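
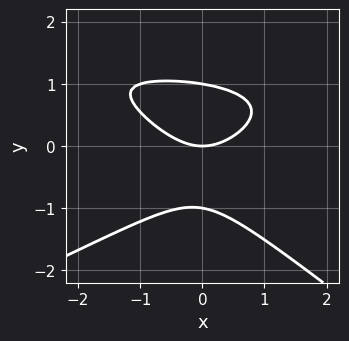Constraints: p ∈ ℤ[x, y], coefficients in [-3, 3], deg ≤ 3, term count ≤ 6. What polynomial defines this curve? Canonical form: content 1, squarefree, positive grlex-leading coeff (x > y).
1. Degree: the shape is more complex than any degree-2 curve, so deg p = 3.
2. Reading off the gridlines: among the integer gridlines, it crosses the y-axis at y ∈ {-1, 0, 1}; one x-axis crossing is at x = 0.
3. These observations pin down the coefficients.

x^2*y - x*y^2 - 3*y^3 - 2*x^2 + 3*y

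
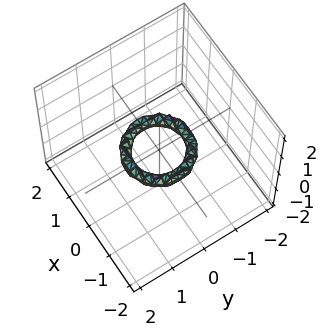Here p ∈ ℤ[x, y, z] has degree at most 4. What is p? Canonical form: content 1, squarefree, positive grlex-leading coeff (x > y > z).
2*x^4 + 4*x^2*y^2 + 2*y^4 - 3*x^2 - 3*y^2 + 2*z^2 + 1

First, deg p = 4. No degree-3 surface has this shape.
Next, symmetry: every cross-section ⟂ z is a circle, so x, y appear only via x² + y².
Next, from the visible intercepts: among the integer gridlines, it crosses the y-axis at y ∈ {-1, 1}; the surface avoids every integer z-axis point in the box; a circular section at z = 0 has radius between 0 and 1; among the integer gridlines, it crosses the x-axis at x ∈ {-1, 1}.
Finally, these observations pin down the coefficients.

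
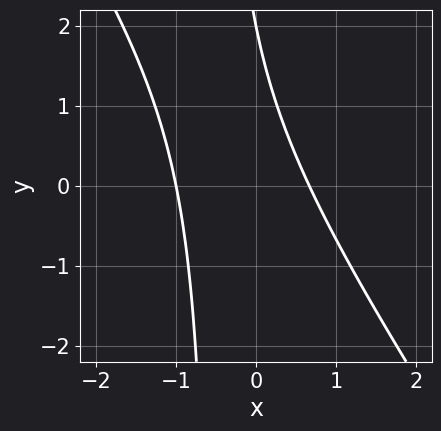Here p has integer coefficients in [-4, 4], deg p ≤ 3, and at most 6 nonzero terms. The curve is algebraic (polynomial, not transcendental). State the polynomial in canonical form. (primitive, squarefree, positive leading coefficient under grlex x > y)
1. Degree: no degree-1 curve has this shape, so deg p = 2.
2. From the visible intercepts: it crosses the x-axis at the gridline x = -1; it meets the y-axis at y = 2 (among the integer gridlines).
3. Matching integer coefficients to the picture gives p.

3*x^2 + 2*x*y + x + y - 2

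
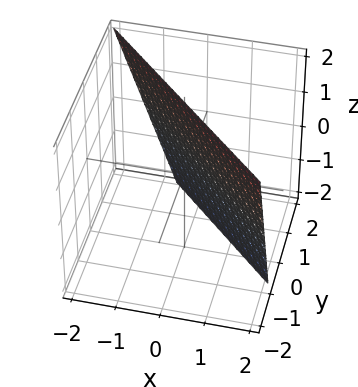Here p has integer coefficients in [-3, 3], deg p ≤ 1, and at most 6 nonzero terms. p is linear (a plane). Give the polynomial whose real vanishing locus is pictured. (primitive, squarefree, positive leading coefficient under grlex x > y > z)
deg p = 1.
From the axis intercepts and sections: one z-axis crossing is at z = 2.
These observations pin down the coefficients.

3*x + 3*y + z - 2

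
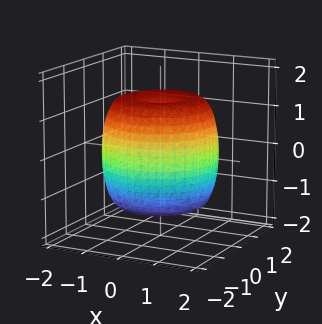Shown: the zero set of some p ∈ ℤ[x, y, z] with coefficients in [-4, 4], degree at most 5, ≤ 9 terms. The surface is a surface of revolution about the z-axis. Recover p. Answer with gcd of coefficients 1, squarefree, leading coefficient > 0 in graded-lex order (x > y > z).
First, the degree is 4 — the shape is more complex than any degree-3 surface.
Then, by symmetry, the surface is invariant under rotation about z: p = q(x² + y², z).
Next, from the axis intercepts and sections: a circular section at z = 0 has radius between 1 and 2.
Finally, fitting integer coefficients to these (and the overall shape) gives p.

2*x^4 + 4*x^2*y^2 + 2*y^4 - 3*x^2 - 3*y^2 + 2*z^2 - 3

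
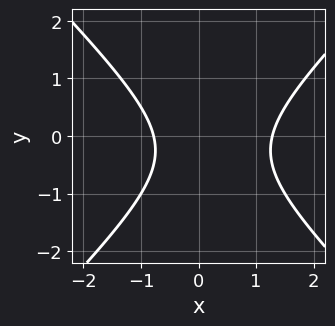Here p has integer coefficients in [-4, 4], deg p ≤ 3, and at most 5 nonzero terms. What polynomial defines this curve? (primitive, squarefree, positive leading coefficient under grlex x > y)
(a) The degree is 2 — the shape is more complex than any degree-1 curve.
(b) From the axis intercepts and sections: the curve avoids every integer y-axis point in the box.
(c) Fitting integer coefficients to these (and the overall shape) gives p.

2*x^2 - 2*y^2 - x - y - 2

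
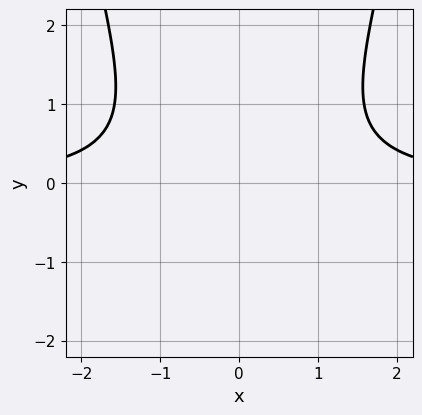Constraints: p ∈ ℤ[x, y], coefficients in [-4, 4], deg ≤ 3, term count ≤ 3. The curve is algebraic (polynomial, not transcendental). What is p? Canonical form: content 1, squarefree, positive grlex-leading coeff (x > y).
2*x^2*y - 2*y^2 - 3

(a) The degree is 3 — a generic line meets the curve in up to 3 points.
(b) Symmetries: mirror symmetry x ↦ −x ⇒ only even powers of x.
(c) Reading off the gridlines: no y-intercept at any integer in the box; no x-intercept at any integer in the box.
(d) These observations pin down the coefficients.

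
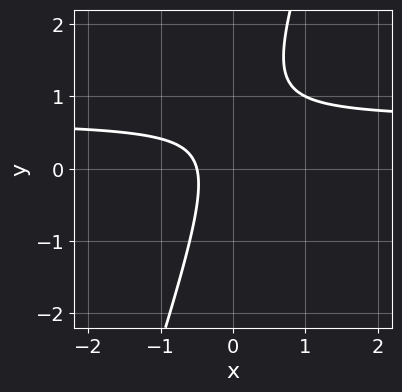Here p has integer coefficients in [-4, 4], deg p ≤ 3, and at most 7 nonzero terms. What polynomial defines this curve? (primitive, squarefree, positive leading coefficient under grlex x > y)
3*x*y - y^2 - 2*x + y - 1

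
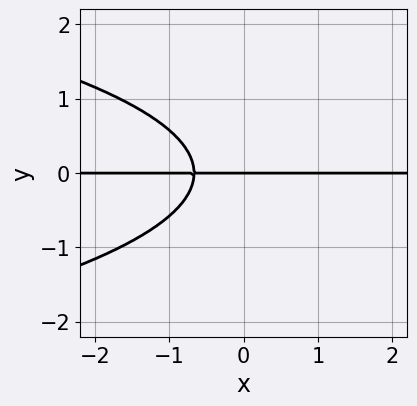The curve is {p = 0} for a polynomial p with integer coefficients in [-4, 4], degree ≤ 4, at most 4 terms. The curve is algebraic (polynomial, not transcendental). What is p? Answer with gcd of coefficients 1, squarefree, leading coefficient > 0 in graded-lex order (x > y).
3*y^3 + 3*x*y + 2*y

1. Degree: the shape is more complex than any degree-2 curve, so deg p = 3.
2. Observable constraints: the visible x-axis segment lies entirely on the curve; one y-axis crossing is at y = 0.
3. Assembling these constraints gives the stated polynomial.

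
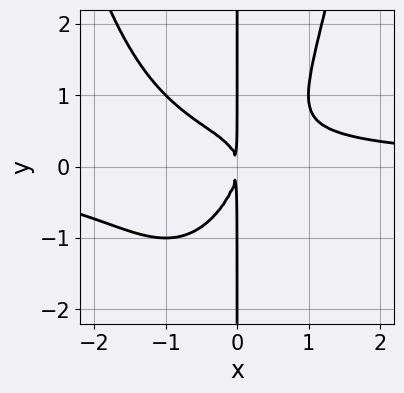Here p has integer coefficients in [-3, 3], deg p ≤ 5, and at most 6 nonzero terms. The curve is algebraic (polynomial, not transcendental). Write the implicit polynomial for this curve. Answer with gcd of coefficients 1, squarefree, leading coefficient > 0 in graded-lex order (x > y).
First, deg p = 4.
Then, from the axis intercepts and sections: every point of the y-axis in the box is on the curve.
Finally, the integer polynomial consistent with all of this is the stated p.

x^3*y + x^2*y - x*y^2 - x^2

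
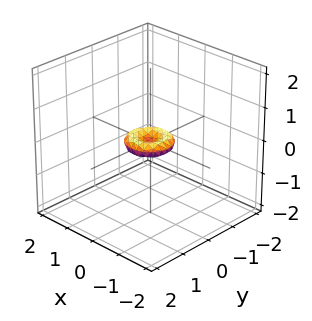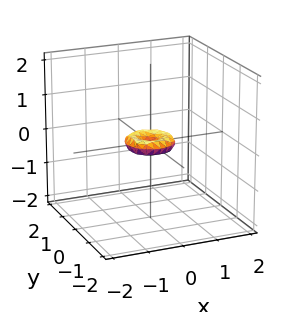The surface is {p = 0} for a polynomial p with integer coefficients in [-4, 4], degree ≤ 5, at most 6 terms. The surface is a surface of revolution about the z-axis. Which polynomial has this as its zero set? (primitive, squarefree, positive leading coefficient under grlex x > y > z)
2*x^4 + 4*x^2*y^2 + 2*y^4 - x^2 - y^2 + 3*z^2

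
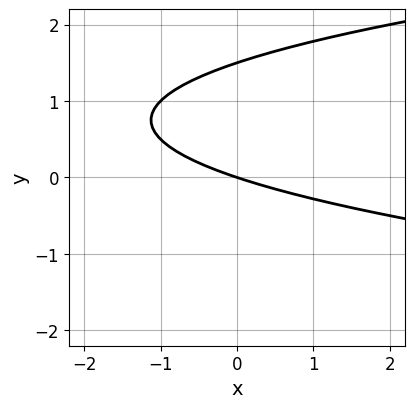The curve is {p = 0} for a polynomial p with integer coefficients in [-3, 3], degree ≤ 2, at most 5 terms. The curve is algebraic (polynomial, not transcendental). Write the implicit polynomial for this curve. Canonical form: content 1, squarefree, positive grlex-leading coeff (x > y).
2*y^2 - x - 3*y

First, the degree is 2 — no degree-1 curve has this shape.
Then, against the integer gridlines: one y-axis crossing is at y = 0; one x-axis crossing is at x = 0.
Finally, solving for integer coefficients yields p as stated.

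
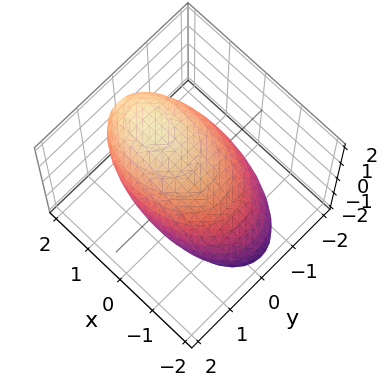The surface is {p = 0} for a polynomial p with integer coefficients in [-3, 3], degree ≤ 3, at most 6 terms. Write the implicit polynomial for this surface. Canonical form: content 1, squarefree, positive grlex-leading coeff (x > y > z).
x^2 - 2*x*z + 2*y^2 + 3*z^2 - 3

1. Degree: a generic line meets the surface in up to 2 points, so deg p = 2.
2. Checking where it meets the axes: the z-axis gridline crossings are at z ∈ {-1, 1}.
3. The integer polynomial consistent with all of this is the stated p.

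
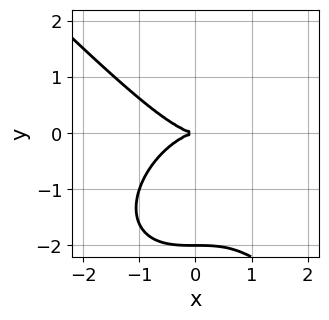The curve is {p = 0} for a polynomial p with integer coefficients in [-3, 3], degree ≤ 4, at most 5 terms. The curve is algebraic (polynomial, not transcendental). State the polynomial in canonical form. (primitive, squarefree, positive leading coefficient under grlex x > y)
x^3 + y^3 + 2*y^2

First, deg p = 3. No degree-2 curve has this shape.
Then, reading off the gridlines: it meets the x-axis at x = 0 (among the integer gridlines); the y-axis gridline crossings are at y ∈ {-2, 0}.
Finally, solving for integer coefficients yields p as stated.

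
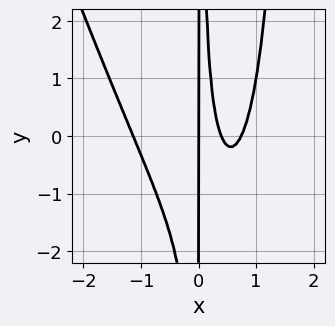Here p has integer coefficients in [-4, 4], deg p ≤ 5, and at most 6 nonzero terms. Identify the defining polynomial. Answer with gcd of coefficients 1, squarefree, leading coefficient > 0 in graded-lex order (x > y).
1. Degree: the shape is more complex than any degree-3 curve, so deg p = 4.
2. Against the integer gridlines: the visible y-axis segment lies entirely on the curve; it crosses the x-axis at the gridline x = 0.
3. Putting this together gives p.

3*x^4 + x^3*y - 2*x^2*y - 3*x^2 + x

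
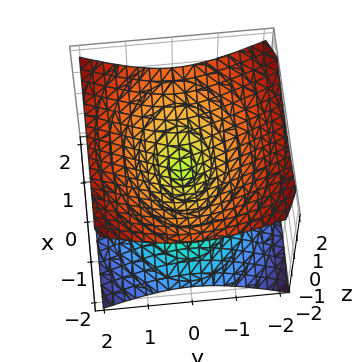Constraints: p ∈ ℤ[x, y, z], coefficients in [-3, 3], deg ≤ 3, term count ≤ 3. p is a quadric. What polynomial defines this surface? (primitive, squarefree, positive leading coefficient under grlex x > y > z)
1. The degree is 2 — a double cone through the origin; a quadric.
2. Symmetries: mirror symmetry y ↦ −y ⇒ only even powers of y; mirror symmetry z ↦ −z ⇒ only even powers of z; it's symmetric under x → −x, forcing even powers of x.
3. Observable constraints: it crosses the y-axis at the gridline y = 0; it meets the x-axis at x = 0 (among the integer gridlines); one z-axis crossing is at z = 0.
4. Putting this together gives p.

x^2 + 2*y^2 - 3*z^2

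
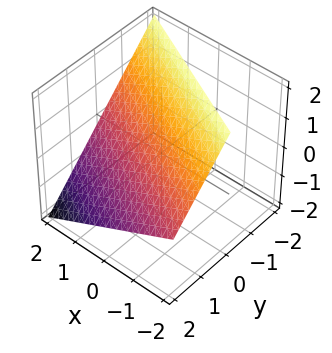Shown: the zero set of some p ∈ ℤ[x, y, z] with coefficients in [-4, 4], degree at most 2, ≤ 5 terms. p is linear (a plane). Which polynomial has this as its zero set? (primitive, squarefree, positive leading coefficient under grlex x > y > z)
1. deg p = 1. Every cross-section is a straight line — this is a plane.
2. Observable constraints: it meets the z-axis at z = 1 (among the integer gridlines); one x-axis crossing is at x = 2; it crosses the y-axis at the gridline y = 1.
3. These observations pin down the coefficients.

x + 2*y + 2*z - 2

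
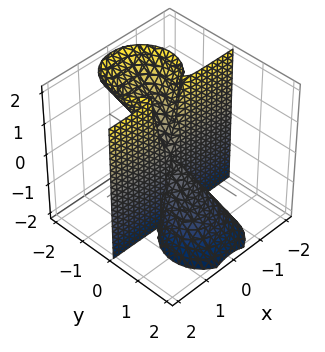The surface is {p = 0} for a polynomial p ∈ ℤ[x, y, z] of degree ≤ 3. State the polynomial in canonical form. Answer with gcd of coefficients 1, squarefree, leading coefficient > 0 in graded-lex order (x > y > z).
(a) The degree is 3 — a generic line meets the surface in up to 3 points.
(b) Observable constraints: the visible z-axis segment lies entirely on the surface; one y-axis crossing is at y = 0; every point of the x-axis in the box is on the surface.
(c) Putting this together gives p.

x^2*y + y^3 + y^2*z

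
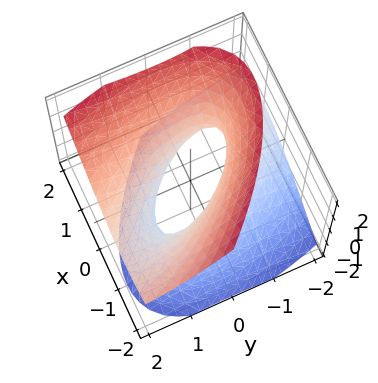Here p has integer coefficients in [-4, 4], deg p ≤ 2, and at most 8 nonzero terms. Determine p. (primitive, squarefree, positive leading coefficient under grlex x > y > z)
2*x^2 + 2*x*y + y^2 - 2*y*z - 2*z^2 - 1

First, degree: the shape is more complex than any degree-1 surface, so deg p = 2.
Then, reading off the gridlines: the surface avoids every integer z-axis point in the box; the y-axis gridline crossings are at y ∈ {-1, 1}.
Finally, together with the visible shape, these determine p as stated.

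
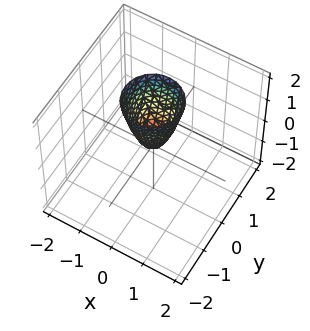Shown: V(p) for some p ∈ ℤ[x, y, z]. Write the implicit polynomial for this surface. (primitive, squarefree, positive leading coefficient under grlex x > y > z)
deg p = 2. A paraboloid; a quadric.
By symmetry, the z-axis is an axis of rotation, so x and y enter only as x² + y².
Reading off the gridlines: it crosses the y-axis at the gridline y = 0; one x-axis crossing is at x = 0.
Fitting integer coefficients to these (and the overall shape) gives p.

3*x^2 + 3*y^2 - z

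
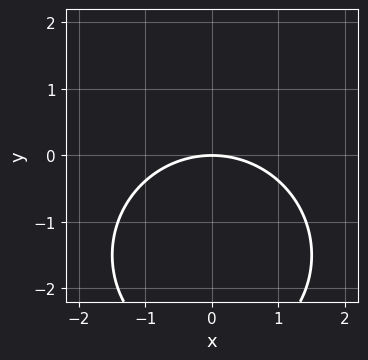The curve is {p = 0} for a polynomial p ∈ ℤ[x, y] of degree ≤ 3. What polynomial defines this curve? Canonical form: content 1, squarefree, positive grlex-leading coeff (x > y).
x^2 + y^2 + 3*y

(a) deg p = 2. The shape is more complex than any degree-1 curve.
(b) Symmetries: mirror symmetry x ↦ −x ⇒ only even powers of x.
(c) Against the integer gridlines: it crosses the y-axis at the gridline y = 0; one x-axis crossing is at x = 0.
(d) The integer polynomial consistent with all of this is the stated p.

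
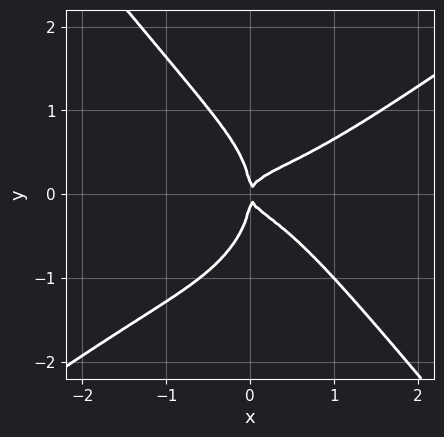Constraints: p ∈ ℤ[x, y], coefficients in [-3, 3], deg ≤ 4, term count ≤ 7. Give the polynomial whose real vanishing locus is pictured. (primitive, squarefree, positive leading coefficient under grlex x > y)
2*x^4 - 2*x^3*y - 2*y^4 - 3*x*y^2 + x^2

1. Degree: no degree-3 curve has this shape, so deg p = 4.
2. Checking where it meets the axes: it crosses the y-axis at the gridline y = 0; one x-axis crossing is at x = 0.
3. Fitting integer coefficients to these (and the overall shape) gives p.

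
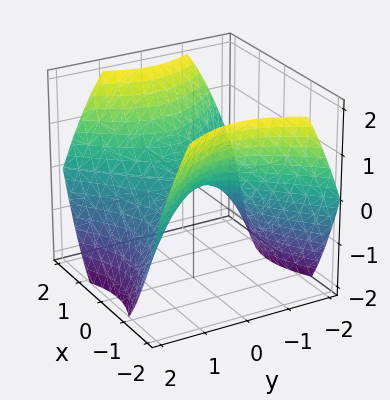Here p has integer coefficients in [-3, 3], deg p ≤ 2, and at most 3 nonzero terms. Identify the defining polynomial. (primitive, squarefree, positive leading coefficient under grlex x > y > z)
2*x^2 - 2*y^2 - 3*z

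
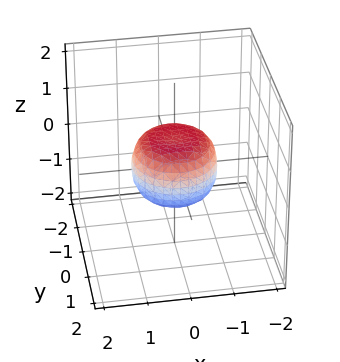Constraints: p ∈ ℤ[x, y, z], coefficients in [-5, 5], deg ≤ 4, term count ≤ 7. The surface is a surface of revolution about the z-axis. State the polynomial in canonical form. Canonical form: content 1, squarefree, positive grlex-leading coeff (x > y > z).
First, the degree is 4 — no degree-3 surface has this shape.
Next, symmetries: rotational symmetry about the z-axis ⇒ p depends on x, y only through x² + y².
Then, observable constraints: the x-axis gridline crossings are at x ∈ {-1, 1}; among the integer gridlines, it crosses the y-axis at y ∈ {-1, 1}.
Finally, fitting integer coefficients to these (and the overall shape) gives p.

2*x^4 + 4*x^2*y^2 + 2*y^4 - x^2 - y^2 + 2*z^2 - 1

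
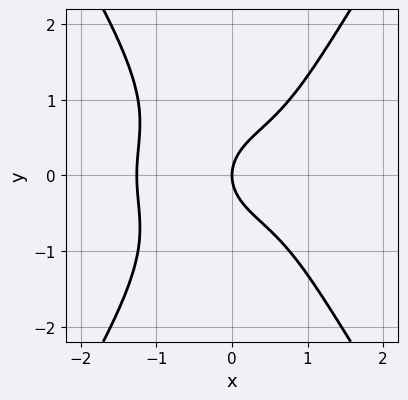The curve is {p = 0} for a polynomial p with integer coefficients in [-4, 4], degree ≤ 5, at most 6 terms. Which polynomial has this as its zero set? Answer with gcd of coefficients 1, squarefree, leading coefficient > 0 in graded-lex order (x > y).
x^4 + 2*x^2*y^2 - y^4 - 2*y^2 + 2*x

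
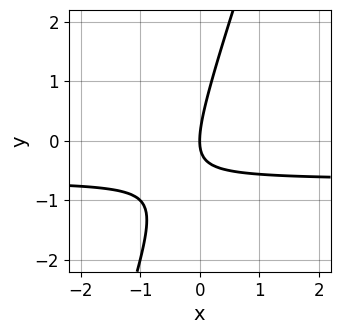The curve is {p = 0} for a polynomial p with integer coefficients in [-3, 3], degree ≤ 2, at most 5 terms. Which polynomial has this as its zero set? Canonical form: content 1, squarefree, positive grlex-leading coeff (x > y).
3*x*y - y^2 + 2*x

1. Degree: the shape is more complex than any degree-1 curve, so deg p = 2.
2. Observable constraints: one y-axis crossing is at y = 0; it meets the x-axis at x = 0 (among the integer gridlines).
3. Together with the visible shape, these determine p as stated.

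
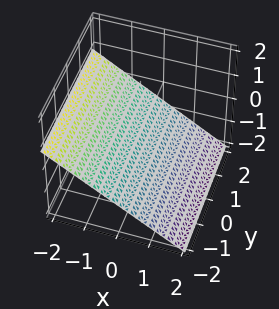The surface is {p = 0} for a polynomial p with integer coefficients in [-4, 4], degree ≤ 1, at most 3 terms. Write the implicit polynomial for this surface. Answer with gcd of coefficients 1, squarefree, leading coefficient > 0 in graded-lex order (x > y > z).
2*x + 3*z + 2

Degree: the surface is flat (a plane), so deg p = 1.
From the visible intercepts: it crosses the x-axis at the gridline x = -1; the surface avoids every integer y-axis point in the box.
Putting this together gives p.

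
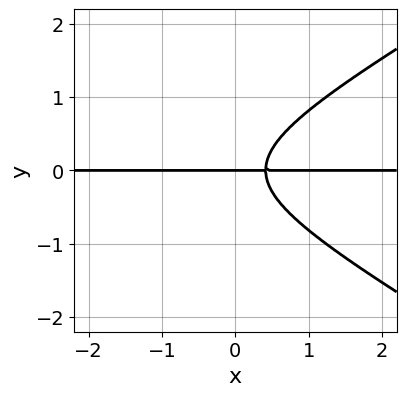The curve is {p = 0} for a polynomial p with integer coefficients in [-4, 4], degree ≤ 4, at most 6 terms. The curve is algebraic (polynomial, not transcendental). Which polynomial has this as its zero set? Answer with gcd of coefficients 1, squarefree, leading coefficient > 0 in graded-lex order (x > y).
x^2*y - 3*y^3 + 2*x*y - y

First, degree: no degree-2 curve has this shape, so deg p = 3.
Then, from the visible intercepts: one y-axis crossing is at y = 0; every point of the x-axis in the box is on the curve.
Finally, fitting integer coefficients to these (and the overall shape) gives p.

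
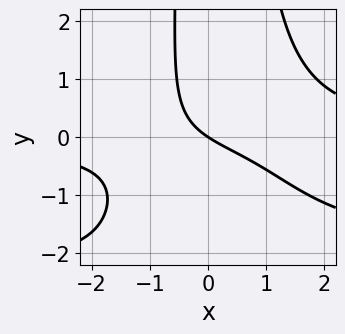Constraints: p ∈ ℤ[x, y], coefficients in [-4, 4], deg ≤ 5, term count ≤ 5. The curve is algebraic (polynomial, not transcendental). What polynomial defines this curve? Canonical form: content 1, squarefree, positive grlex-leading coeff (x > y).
First, degree: a generic line meets the curve in up to 4 points, so deg p = 4.
Next, observable constraints: one x-axis crossing is at x = 0; one y-axis crossing is at y = 0.
Finally, matching integer coefficients to the picture gives p.

x^2*y^2 + 2*x^2*y - 2*x*y - 2*x - 3*y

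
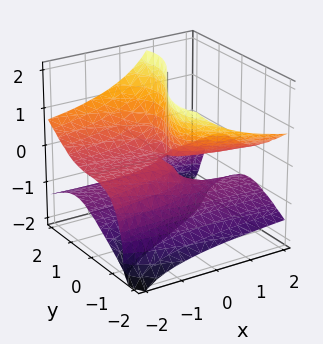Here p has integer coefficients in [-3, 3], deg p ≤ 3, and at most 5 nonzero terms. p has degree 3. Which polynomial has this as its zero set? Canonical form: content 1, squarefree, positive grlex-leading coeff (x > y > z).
2*x*z^2 + y^3 - 2*y*z^2 + 2*x*z

Degree: the shape is more complex than any degree-2 surface, so deg p = 3.
Against the integer gridlines: every point of the x-axis in the box is on the surface; every point of the z-axis in the box is on the surface; one y-axis crossing is at y = 0.
The integer polynomial consistent with all of this is the stated p.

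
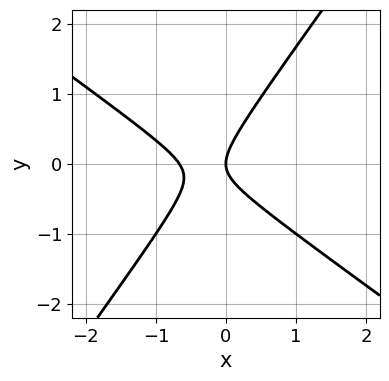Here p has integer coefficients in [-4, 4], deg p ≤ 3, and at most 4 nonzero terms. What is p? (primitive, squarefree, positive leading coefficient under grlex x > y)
3*x^2 + 2*x*y - 3*y^2 + 2*x

(a) Degree: the shape is more complex than any degree-1 curve, so deg p = 2.
(b) Against the integer gridlines: it crosses the x-axis at the gridline x = 0; one y-axis crossing is at y = 0.
(c) Together with the visible shape, these determine p as stated.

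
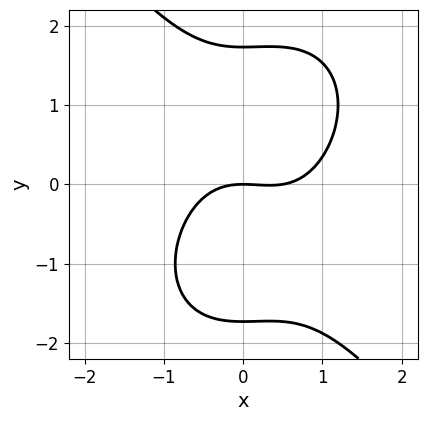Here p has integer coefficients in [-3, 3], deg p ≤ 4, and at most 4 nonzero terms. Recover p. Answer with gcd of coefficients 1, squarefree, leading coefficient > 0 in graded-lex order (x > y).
2*x^3 + y^3 - x^2 - 3*y

1. Degree: no degree-2 curve has this shape, so deg p = 3.
2. Checking where it meets the axes: it meets the x-axis at x = 0 (among the integer gridlines); one y-axis crossing is at y = 0.
3. Solving for integer coefficients yields p as stated.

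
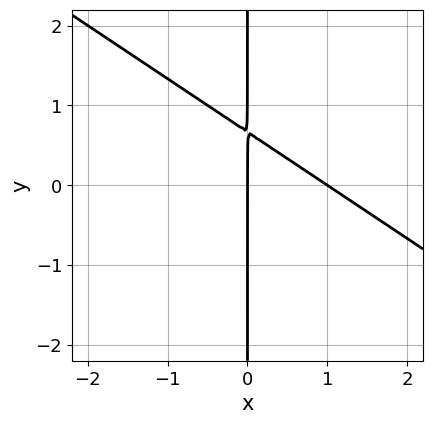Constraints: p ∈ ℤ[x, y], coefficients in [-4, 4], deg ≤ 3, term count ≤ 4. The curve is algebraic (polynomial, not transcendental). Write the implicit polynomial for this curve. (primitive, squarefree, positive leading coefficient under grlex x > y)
2*x^2 + 3*x*y - 2*x

(a) Degree: no degree-1 curve has this shape, so deg p = 2.
(b) From the visible intercepts: the x-axis gridline crossings are at x ∈ {0, 1}; the visible y-axis segment lies entirely on the curve.
(c) Matching integer coefficients to the picture gives p.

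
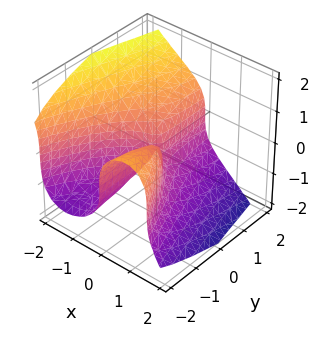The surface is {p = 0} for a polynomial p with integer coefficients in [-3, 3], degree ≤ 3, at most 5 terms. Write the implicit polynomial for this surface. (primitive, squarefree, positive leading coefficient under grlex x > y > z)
2*x^3 + 2*z^3 + x^2 + 3*x*y

1. Degree: the shape is more complex than any degree-2 surface, so deg p = 3.
2. Reading off the gridlines: the visible y-axis segment lies entirely on the surface; one x-axis crossing is at x = 0; one z-axis crossing is at z = 0.
3. Solving for integer coefficients yields p as stated.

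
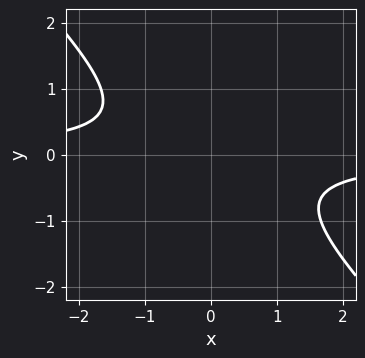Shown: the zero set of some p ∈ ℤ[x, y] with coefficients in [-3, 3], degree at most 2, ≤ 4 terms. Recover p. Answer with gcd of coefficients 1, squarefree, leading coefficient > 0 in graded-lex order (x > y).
First, the degree is 2 — no degree-1 curve has this shape.
Then, against the integer gridlines: the curve avoids every integer y-axis point in the box; it misses every integer gridline on the x-axis.
Finally, putting this together gives p.

3*x*y + 3*y^2 + 2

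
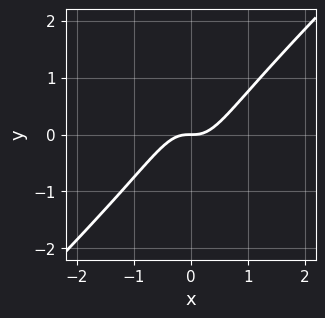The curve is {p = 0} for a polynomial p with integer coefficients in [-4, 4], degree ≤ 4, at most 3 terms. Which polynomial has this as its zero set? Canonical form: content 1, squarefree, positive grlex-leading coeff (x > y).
3*x^3 - 3*x^2*y - y

1. The degree is 3 — the shape is more complex than any degree-2 curve.
2. From the visible intercepts: it meets the x-axis at x = 0 (among the integer gridlines); it crosses the y-axis at the gridline y = 0.
3. Solving for integer coefficients yields p as stated.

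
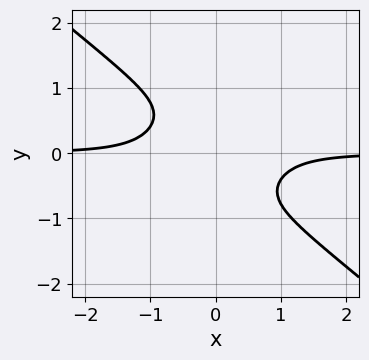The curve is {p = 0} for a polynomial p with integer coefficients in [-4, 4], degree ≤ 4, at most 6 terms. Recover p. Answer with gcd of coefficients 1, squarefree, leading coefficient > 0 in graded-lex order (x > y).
2*x^3*y + x^2*y^2 + 2*y^4 + x*y + 1

First, degree: no degree-3 curve has this shape, so deg p = 4.
Next, checking where it meets the axes: it misses every integer gridline on the y-axis; it misses every integer gridline on the x-axis.
Finally, assembling these constraints gives the stated polynomial.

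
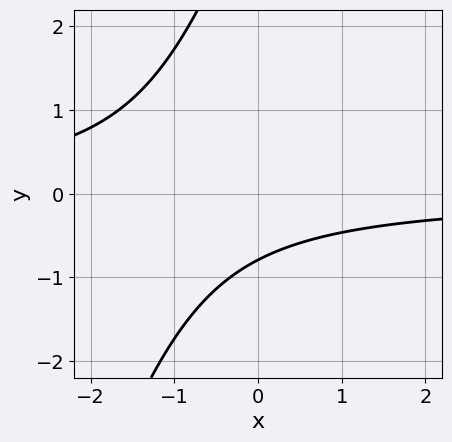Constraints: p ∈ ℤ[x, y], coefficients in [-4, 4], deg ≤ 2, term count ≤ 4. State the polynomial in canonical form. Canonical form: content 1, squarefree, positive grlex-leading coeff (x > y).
(a) Degree: no degree-1 curve has this shape, so deg p = 2.
(b) Observable constraints: it misses every integer gridline on the x-axis.
(c) Putting this together gives p.

3*x*y - y^2 + 3*y + 3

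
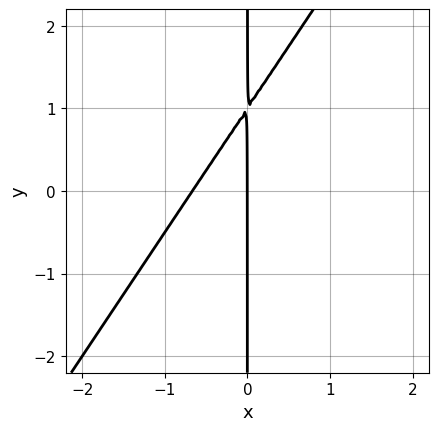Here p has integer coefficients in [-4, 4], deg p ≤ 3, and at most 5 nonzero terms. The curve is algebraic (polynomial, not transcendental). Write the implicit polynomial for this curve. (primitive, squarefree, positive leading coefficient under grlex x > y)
First, the degree is 2 — the shape is more complex than any degree-1 curve.
Then, reading off the gridlines: the visible y-axis segment lies entirely on the curve; one x-axis crossing is at x = 0.
Finally, solving for integer coefficients yields p as stated.

3*x^2 - 2*x*y + 2*x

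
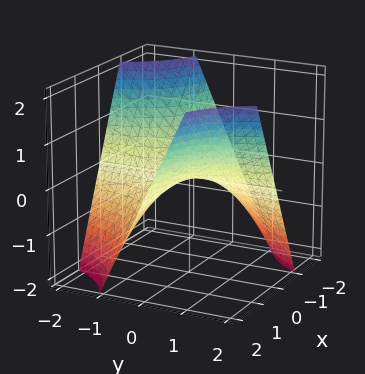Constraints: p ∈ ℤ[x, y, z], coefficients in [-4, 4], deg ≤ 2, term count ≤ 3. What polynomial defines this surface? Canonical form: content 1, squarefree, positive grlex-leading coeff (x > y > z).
x*y - z

First, deg p = 2. A saddle surface; a quadric.
Next, against the integer gridlines: one z-axis crossing is at z = 0; every point of the x-axis in the box is on the surface; every point of the y-axis in the box is on the surface.
Finally, putting this together gives p.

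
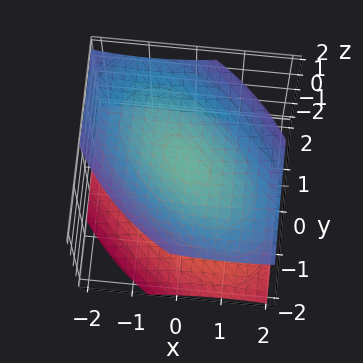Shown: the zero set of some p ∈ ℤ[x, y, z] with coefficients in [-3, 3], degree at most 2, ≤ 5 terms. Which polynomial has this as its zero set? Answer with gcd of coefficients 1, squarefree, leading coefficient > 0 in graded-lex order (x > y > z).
x^2 + x*y + y^2 - 2*z^2 + 3

There are 2 components.
Degree: no degree-1 surface has this shape, so deg p = 2.
From the visible intercepts: the surface avoids every integer y-axis point in the box; the surface avoids every integer x-axis point in the box.
Solving for integer coefficients yields p as stated.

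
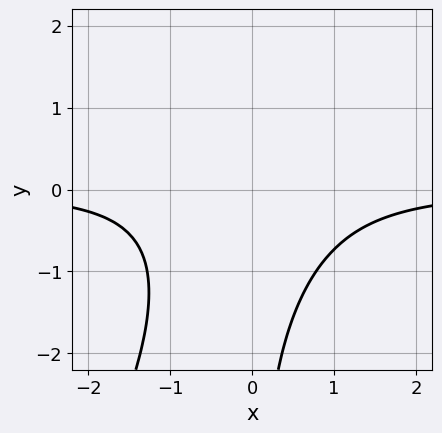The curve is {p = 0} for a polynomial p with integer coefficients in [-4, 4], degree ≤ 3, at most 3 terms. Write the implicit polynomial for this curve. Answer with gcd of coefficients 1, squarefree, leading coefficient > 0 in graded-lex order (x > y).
2*x^2*y - x*y^2 + 2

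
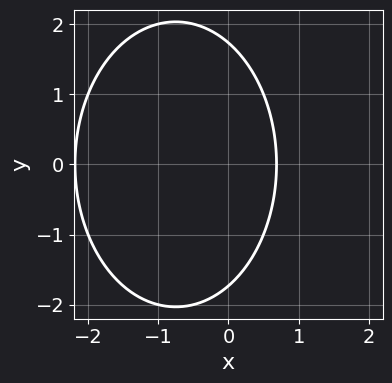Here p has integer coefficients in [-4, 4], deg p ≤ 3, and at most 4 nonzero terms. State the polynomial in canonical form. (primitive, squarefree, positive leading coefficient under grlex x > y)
2*x^2 + y^2 + 3*x - 3

1. Degree: a generic line meets the curve in up to 2 points, so deg p = 2.
2. Symmetries: the y ↦ −y reflection is a symmetry, so y appears only in even powers.
3. Fitting integer coefficients to these (and the overall shape) gives p.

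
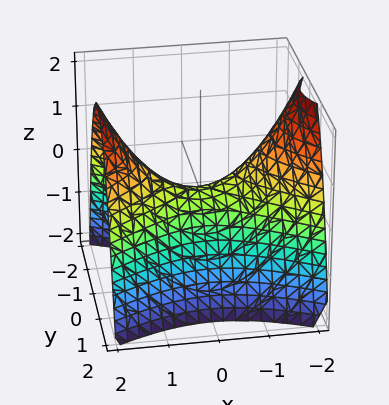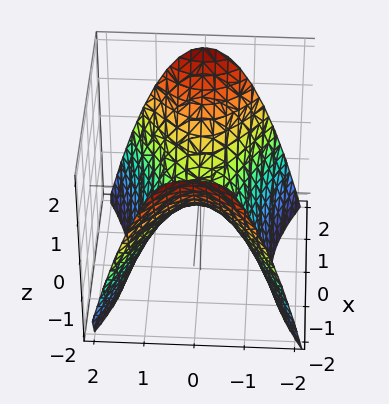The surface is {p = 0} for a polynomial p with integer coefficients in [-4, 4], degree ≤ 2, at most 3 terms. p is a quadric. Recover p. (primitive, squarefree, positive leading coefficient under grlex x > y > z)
(a) deg p = 2.
(b) Symmetries: the x ↦ −x reflection is a symmetry, so x appears only in even powers; it's symmetric under y → −y, forcing even powers of y.
(c) Observable constraints: it crosses the x-axis at the gridline x = 0; one z-axis crossing is at z = 0.
(d) These observations pin down the coefficients.

x^2 - 2*y^2 - 2*z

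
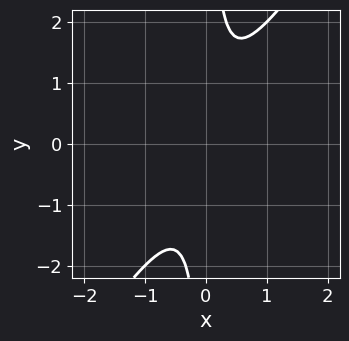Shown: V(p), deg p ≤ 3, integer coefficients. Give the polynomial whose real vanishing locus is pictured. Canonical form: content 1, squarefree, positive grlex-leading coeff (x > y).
3*x^2 - 2*x*y + 1

First, deg p = 2. A generic line meets the curve in up to 2 points.
Next, reading off the gridlines: no x-intercept at any integer in the box; no y-intercept at any integer in the box.
Finally, these observations pin down the coefficients.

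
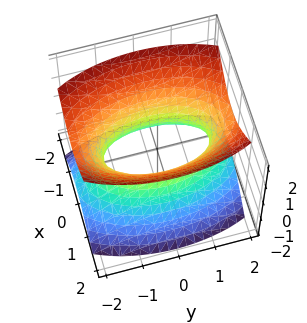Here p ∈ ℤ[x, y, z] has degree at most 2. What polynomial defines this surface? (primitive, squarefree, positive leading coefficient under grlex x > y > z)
1. The degree is 2 — one connected sheet with a waist; a quadric.
2. Symmetries: the y ↦ −y reflection is a symmetry, so y appears only in even powers; it's symmetric under z → −z, forcing even powers of z; mirror symmetry x ↦ −x ⇒ only even powers of x.
3. Checking where it meets the axes: the surface avoids every integer z-axis point in the box.
4. Solving for integer coefficients yields p as stated.

3*x^2 + y^2 - 2*z^2 - 2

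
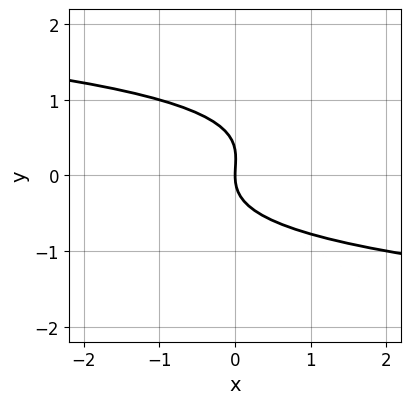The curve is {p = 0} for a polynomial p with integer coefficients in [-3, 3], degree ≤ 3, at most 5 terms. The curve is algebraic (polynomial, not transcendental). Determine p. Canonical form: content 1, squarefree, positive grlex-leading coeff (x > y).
First, deg p = 3. A generic line meets the curve in up to 3 points.
Next, against the integer gridlines: one x-axis crossing is at x = 0; it meets the y-axis at y = 0 (among the integer gridlines).
Finally, together with the visible shape, these determine p as stated.

3*y^3 - y^2 + 2*x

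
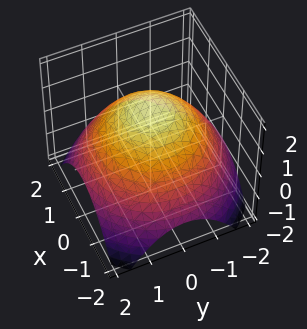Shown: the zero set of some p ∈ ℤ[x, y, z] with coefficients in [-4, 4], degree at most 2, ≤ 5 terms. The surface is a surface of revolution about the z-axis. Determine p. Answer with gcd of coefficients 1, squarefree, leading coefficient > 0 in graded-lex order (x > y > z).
1. Degree: no degree-1 surface has this shape, so deg p = 2.
2. By symmetry, the z-axis is an axis of rotation, so x and y enter only as x² + y².
3. Checking where it meets the axes: a circular section at z = 0 has radius between 1 and 2.
4. These observations pin down the coefficients.

x^2 + y^2 + 2*z - 3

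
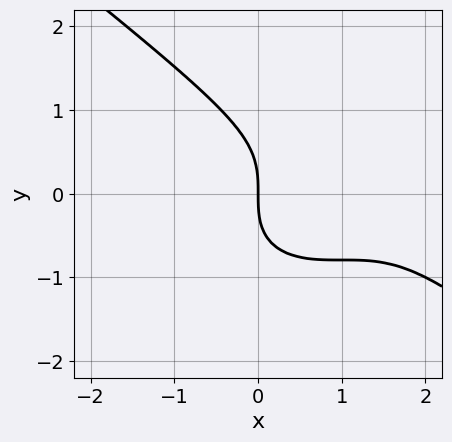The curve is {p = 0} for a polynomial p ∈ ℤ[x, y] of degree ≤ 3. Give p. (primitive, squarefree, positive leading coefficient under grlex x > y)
x^3 + 2*y^3 - 3*x^2 + 3*x

1. deg p = 3. The shape is more complex than any degree-2 curve.
2. Against the integer gridlines: it crosses the y-axis at the gridline y = 0; it crosses the x-axis at the gridline x = 0.
3. Fitting integer coefficients to these (and the overall shape) gives p.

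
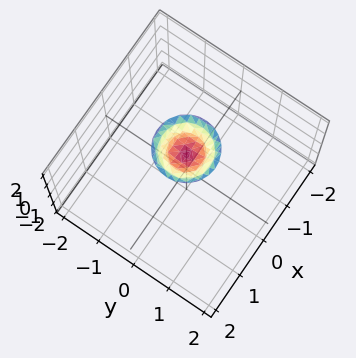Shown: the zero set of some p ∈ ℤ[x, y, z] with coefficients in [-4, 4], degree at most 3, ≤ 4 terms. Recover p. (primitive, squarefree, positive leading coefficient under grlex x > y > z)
2*x^2 + 2*y^2 - 2*z + 3

First, degree: the shape is more complex than any degree-1 surface, so deg p = 2.
Next, symmetry: every cross-section ⟂ z is a circle, so x, y appear only via x² + y².
Then, against the integer gridlines: the surface avoids every integer y-axis point in the box; a circular section at z = 2 has radius between 0 and 1; the surface avoids every integer x-axis point in the box.
Finally, putting this together gives p.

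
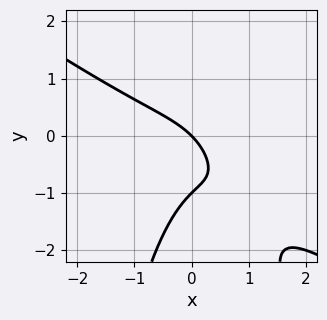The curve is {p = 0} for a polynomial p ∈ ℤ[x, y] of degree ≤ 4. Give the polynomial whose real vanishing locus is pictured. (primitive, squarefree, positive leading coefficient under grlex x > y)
First, deg p = 3. A generic line meets the curve in up to 3 points.
Then, checking where it meets the axes: it meets the x-axis at x = 0 (among the integer gridlines); among the integer gridlines, it crosses the y-axis at y ∈ {-1, 0}.
Finally, fitting integer coefficients to these (and the overall shape) gives p.

2*x^3 + 3*x^2*y + 2*y^2 + 2*x + 2*y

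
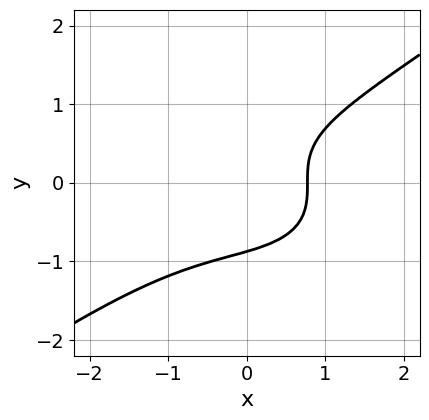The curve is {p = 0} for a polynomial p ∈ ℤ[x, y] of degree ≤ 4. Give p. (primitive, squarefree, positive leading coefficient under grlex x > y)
First, deg p = 3. No degree-2 curve has this shape.
Finally, solving for integer coefficients yields p as stated.

x^3 - 3*y^3 + 2*x - 2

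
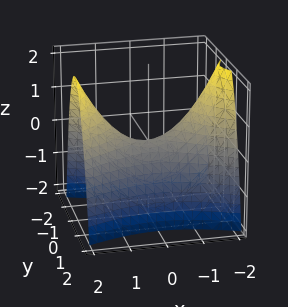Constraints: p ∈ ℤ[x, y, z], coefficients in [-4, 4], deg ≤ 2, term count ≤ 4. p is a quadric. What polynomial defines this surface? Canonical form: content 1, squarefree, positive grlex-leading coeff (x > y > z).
x^2 - 3*y^2 - 2*z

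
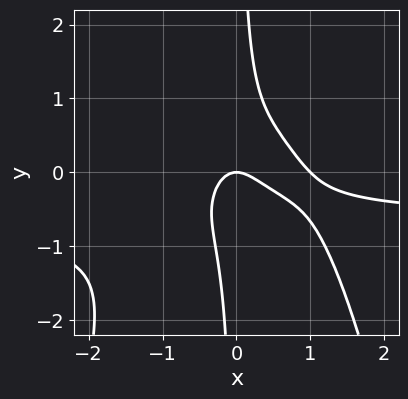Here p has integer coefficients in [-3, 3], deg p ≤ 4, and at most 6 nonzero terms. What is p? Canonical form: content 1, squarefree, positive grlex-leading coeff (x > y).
First, degree: no degree-3 curve has this shape, so deg p = 4.
Next, against the integer gridlines: the x-axis gridline crossings are at x ∈ {0, 1}; it meets the y-axis at y = 0 (among the integer gridlines).
Finally, assembling these constraints gives the stated polynomial.

3*x^3*y + 2*x^3 + 3*x*y^2 - 2*x^2 - y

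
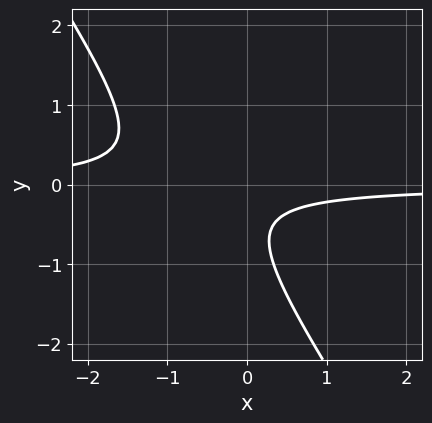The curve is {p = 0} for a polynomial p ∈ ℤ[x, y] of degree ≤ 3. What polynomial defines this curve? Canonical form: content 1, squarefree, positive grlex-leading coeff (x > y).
Degree: the shape is more complex than any degree-1 curve, so deg p = 2.
Against the integer gridlines: the curve avoids every integer x-axis point in the box; it misses every integer gridline on the y-axis.
Solving for integer coefficients yields p as stated.

3*x*y + 2*y^2 + 2*y + 1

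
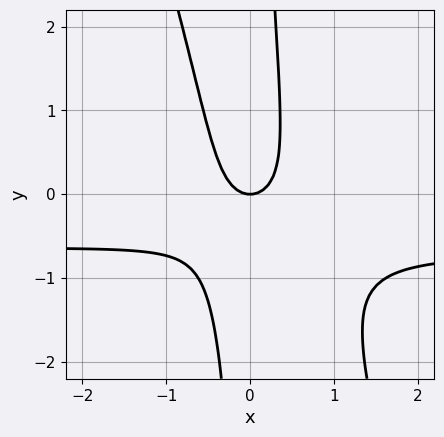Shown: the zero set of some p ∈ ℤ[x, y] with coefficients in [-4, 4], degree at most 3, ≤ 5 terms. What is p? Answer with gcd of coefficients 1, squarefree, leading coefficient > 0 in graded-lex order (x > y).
1. Degree: a generic line meets the curve in up to 3 points, so deg p = 3.
2. Checking where it meets the axes: one x-axis crossing is at x = 0; it meets the y-axis at y = 0 (among the integer gridlines).
3. Assembling these constraints gives the stated polynomial.

3*x^2*y + x*y^2 + 2*x^2 - y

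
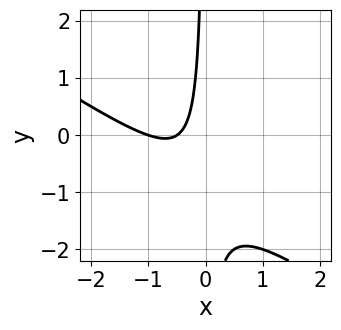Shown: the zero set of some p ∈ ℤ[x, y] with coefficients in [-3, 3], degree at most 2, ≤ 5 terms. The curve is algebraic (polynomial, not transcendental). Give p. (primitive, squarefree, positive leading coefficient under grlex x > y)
First, degree: a generic line meets the curve in up to 2 points, so deg p = 2.
Next, from the axis intercepts and sections: the curve avoids every integer y-axis point in the box; it crosses the x-axis at the gridline x = -1.
Finally, the integer polynomial consistent with all of this is the stated p.

2*x^2 + 3*x*y + 3*x + 1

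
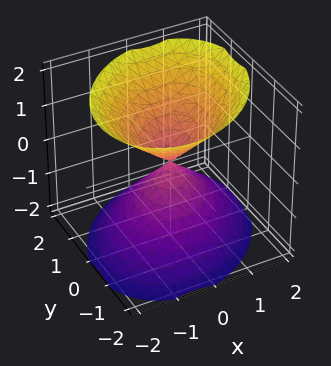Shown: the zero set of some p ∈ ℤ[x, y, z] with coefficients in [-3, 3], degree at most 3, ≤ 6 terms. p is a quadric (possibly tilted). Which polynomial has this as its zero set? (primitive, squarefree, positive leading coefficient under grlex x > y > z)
2*x^2 - x*y + 2*y^2 - 2*z^2

First, the picture has 2 separate pieces.
Then, the degree is 2 — a generic line meets the surface in up to 2 points.
Next, reading off the gridlines: it crosses the x-axis at the gridline x = 0; it crosses the y-axis at the gridline y = 0; it meets the z-axis at z = 0 (among the integer gridlines).
Finally, the integer polynomial consistent with all of this is the stated p.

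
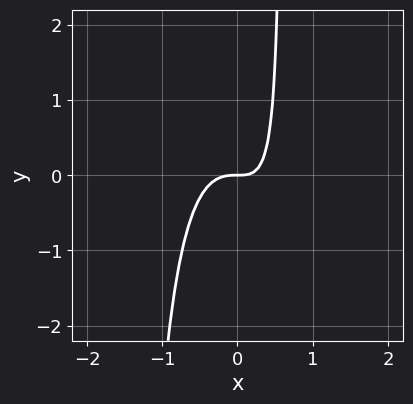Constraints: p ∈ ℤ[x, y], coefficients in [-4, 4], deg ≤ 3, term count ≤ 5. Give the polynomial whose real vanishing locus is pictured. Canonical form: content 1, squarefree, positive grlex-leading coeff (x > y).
3*x^3 + x^2*y + x*y - y

(a) The degree is 3 — no degree-2 curve has this shape.
(b) Reading off the gridlines: it meets the y-axis at y = 0 (among the integer gridlines); it crosses the x-axis at the gridline x = 0.
(c) Putting this together gives p.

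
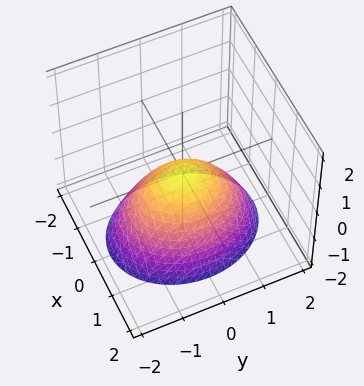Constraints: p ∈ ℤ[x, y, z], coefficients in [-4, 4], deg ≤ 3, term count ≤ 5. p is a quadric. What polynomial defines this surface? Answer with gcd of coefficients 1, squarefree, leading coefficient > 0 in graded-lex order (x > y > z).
First, the degree is 2 — a paraboloid; a quadric.
Next, symmetries: mirror symmetry x ↦ −x ⇒ only even powers of x; it's symmetric under y → −y, forcing even powers of y.
Then, checking where it meets the axes: it crosses the x-axis at the gridline x = 0; it meets the y-axis at y = 0 (among the integer gridlines); it crosses the z-axis at the gridline z = 0.
Finally, putting this together gives p.

3*x^2 + 2*y^2 + 3*z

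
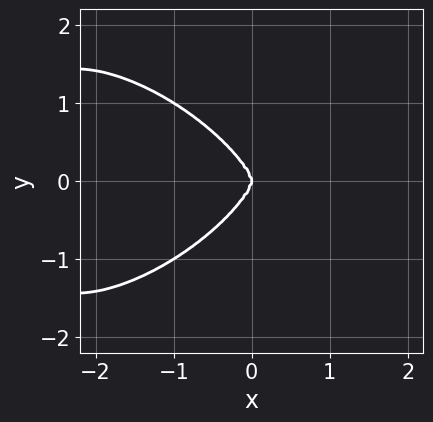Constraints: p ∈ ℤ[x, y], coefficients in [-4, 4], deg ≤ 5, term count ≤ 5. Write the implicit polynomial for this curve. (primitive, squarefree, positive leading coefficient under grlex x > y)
First, the degree is 4 — the shape is more complex than any degree-3 curve.
Next, symmetries: the y ↦ −y reflection is a symmetry, so y appears only in even powers.
Next, from the axis intercepts and sections: it meets the y-axis at y = 0 (among the integer gridlines); it meets the x-axis at x = 0 (among the integer gridlines).
Finally, the integer polynomial consistent with all of this is the stated p.

x^4 + 2*y^4 + 3*x^3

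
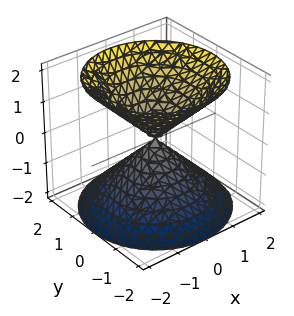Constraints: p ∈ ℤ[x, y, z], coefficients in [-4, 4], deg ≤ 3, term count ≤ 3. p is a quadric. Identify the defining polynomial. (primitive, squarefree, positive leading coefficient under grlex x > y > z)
x^2 + y^2 - z^2

The picture has 2 separate pieces. Treating them together as one polynomial.
Degree: two nappes meeting at a single point; a quadric, so deg p = 2.
Symmetry: the surface is invariant under rotation about z: p = q(x² + y², z); mirror symmetry z ↦ −z ⇒ only even powers of z.
From the axis intercepts and sections: it meets the z-axis at z = 0 (among the integer gridlines); a circular section at z = 1 has radius exactly 1; it meets the y-axis at y = 0 (among the integer gridlines); it crosses the x-axis at the gridline x = 0.
These observations pin down the coefficients.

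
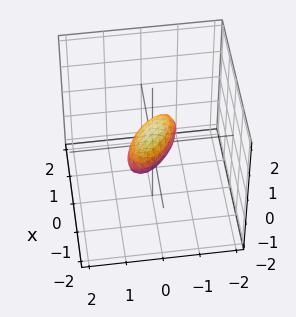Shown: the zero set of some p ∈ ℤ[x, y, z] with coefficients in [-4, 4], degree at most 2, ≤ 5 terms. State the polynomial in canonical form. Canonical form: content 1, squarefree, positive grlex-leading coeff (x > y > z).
2*x^2 + 3*x*y + 3*y^2 + 3*z^2 - 1

First, degree: no degree-1 surface has this shape, so deg p = 2.
Finally, matching integer coefficients to the picture gives p.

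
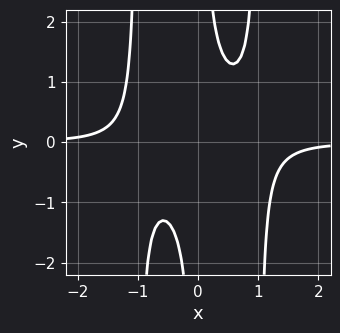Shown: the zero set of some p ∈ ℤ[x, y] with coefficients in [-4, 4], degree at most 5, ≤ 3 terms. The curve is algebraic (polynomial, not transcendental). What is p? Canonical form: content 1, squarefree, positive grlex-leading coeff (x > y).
2*x^3*y - 2*x*y + 1

1. deg p = 4. No degree-3 curve has this shape.
2. Observable constraints: the curve avoids every integer x-axis point in the box; no y-intercept at any integer in the box.
3. Matching integer coefficients to the picture gives p.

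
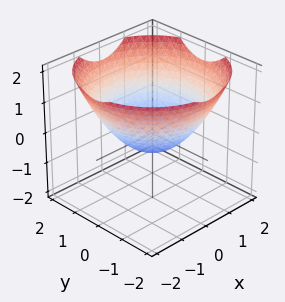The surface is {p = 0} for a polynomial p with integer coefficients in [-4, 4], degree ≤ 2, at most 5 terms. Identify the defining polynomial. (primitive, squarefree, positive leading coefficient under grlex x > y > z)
First, deg p = 2. A generic line meets the surface in up to 2 points.
Then, symmetries: the z-axis is an axis of rotation, so x and y enter only as x² + y².
Then, from the visible intercepts: the y-axis gridline crossings are at y ∈ {-1, 1}; a circular section at z = 1 has radius between 1 and 2.
Finally, matching integer coefficients to the picture gives p. Check: (-1, 0, 0) on the x-axis lies on the surface, and p(-1, 0, 0) = 0. ✓

x^2 + y^2 - 2*z - 1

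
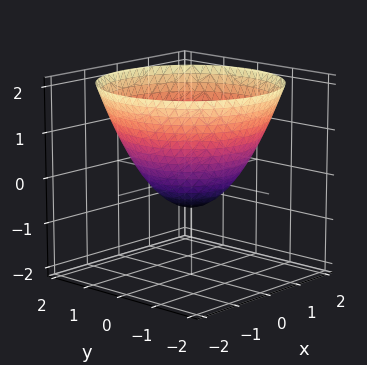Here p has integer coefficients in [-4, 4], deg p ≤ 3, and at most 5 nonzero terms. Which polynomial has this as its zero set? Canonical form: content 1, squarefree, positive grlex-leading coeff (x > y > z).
First, deg p = 2. The shape is more complex than any degree-1 surface.
Next, symmetries: the surface is invariant under rotation about z: p = q(x² + y², z).
Then, against the integer gridlines: among the integer gridlines, it crosses the y-axis at y ∈ {-1, 1}; a circular section at z = 1 has radius between 1 and 2; the x-axis gridline crossings are at x ∈ {-1, 1}.
Finally, putting this together gives p.

2*x^2 + 2*y^2 - 3*z - 2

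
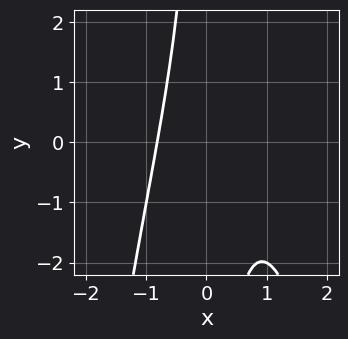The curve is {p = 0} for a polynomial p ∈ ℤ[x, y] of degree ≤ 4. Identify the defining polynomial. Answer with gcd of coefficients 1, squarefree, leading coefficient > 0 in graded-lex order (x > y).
First, degree: the shape is more complex than any degree-2 curve, so deg p = 3.
Next, from the axis intercepts and sections: no y-intercept at any integer in the box.
Finally, putting this together gives p.

3*x^3 - 2*x^2 + 2*x*y + 3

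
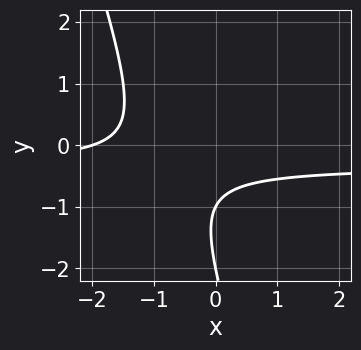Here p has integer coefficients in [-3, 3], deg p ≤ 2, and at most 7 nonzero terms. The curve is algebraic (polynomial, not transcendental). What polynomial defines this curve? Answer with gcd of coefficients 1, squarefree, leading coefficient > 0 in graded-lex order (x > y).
3*x*y + y^2 + x + 3*y + 2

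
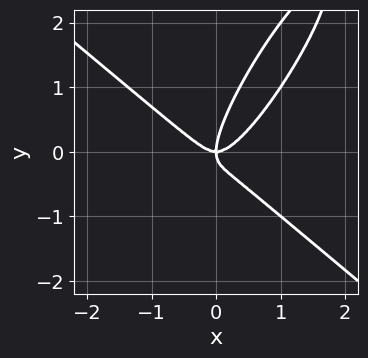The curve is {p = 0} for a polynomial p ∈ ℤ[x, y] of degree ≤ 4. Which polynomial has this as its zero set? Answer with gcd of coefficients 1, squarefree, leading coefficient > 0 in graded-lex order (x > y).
(a) deg p = 3. The shape is more complex than any degree-2 curve.
(b) From the axis intercepts and sections: one y-axis crossing is at y = 0; one x-axis crossing is at x = 0.
(c) Solving for integer coefficients yields p as stated.

2*x^3 - 2*x*y^2 + y^3 - x*y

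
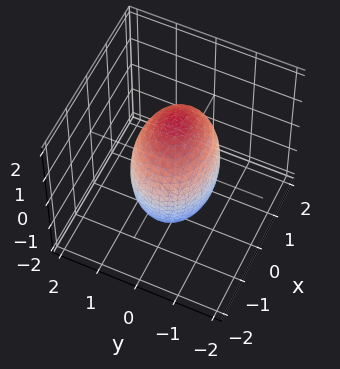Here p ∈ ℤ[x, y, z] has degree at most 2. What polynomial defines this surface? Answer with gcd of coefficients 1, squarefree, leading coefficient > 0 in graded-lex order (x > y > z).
1. deg p = 2. Bounded and convex; a quadric.
2. Symmetries: mirror symmetry z ↦ −z ⇒ only even powers of z; the y ↦ −y reflection is a symmetry, so y appears only in even powers; mirror symmetry x ↦ −x ⇒ only even powers of x.
3. Reading off the gridlines: among the integer gridlines, it crosses the y-axis at y ∈ {-1, 1}.
4. These observations pin down the coefficients.

2*x^2 + 3*y^2 + z^2 - 3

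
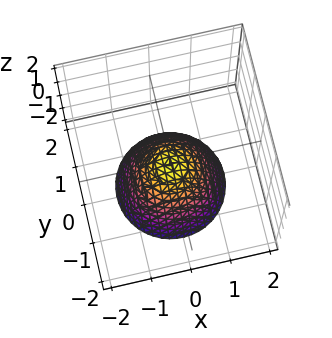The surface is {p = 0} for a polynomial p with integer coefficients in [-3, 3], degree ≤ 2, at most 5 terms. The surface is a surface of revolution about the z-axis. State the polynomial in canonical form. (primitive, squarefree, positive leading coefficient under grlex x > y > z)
1. Degree: a generic line meets the surface in up to 2 points, so deg p = 2.
2. Symmetries: rotational symmetry about the z-axis ⇒ p depends on x, y only through x² + y².
3. Observable constraints: no x-intercept at any integer in the box; it misses every integer gridline on the y-axis; a circular section at z = -2 has radius between 1 and 2.
4. Fitting integer coefficients to these (and the overall shape) gives p.

3*x^2 + 3*y^2 + 3*z + 1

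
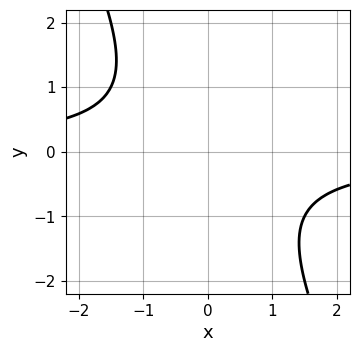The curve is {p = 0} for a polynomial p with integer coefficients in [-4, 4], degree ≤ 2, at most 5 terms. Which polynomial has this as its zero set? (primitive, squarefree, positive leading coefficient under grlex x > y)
First, degree: the shape is more complex than any degree-1 curve, so deg p = 2.
Then, against the integer gridlines: the curve avoids every integer x-axis point in the box; it misses every integer gridline on the y-axis.
Finally, putting this together gives p.

2*x*y + y^2 + 2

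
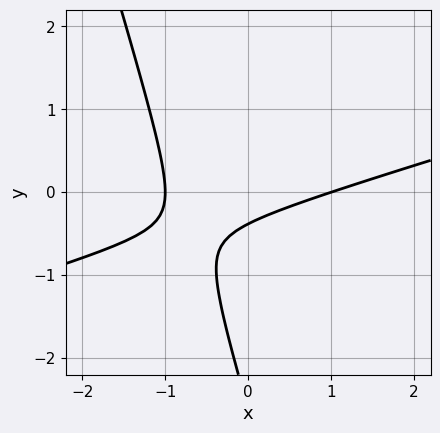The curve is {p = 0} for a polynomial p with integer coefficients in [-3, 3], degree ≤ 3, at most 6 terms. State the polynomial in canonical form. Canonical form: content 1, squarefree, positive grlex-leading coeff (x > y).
(a) deg p = 2.
(b) From the visible intercepts: the x-axis gridline crossings are at x ∈ {-1, 1}.
(c) The integer polynomial consistent with all of this is the stated p.

x^2 - 3*x*y - y^2 - 3*y - 1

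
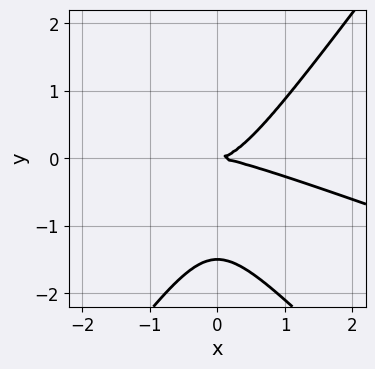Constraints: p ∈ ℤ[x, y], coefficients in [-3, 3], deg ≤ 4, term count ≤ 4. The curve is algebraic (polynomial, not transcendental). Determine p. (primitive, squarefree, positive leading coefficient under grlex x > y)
First, degree: the shape is more complex than any degree-2 curve, so deg p = 3.
Next, from the axis intercepts and sections: it meets the y-axis at y = 0 (among the integer gridlines); it crosses the x-axis at the gridline x = 0.
Finally, fitting integer coefficients to these (and the overall shape) gives p.

x^3 + 3*x^2*y - 2*y^3 - 3*y^2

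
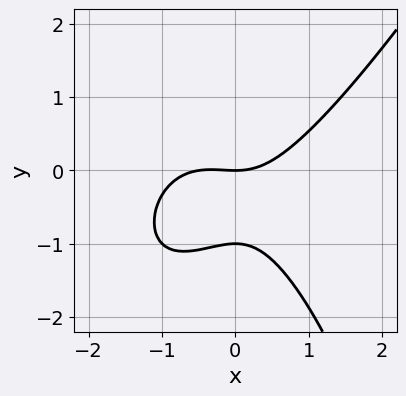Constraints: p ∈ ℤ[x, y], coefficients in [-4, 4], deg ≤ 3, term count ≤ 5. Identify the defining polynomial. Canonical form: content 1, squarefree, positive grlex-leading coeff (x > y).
2*x^3 - x^2*y + x^2 - 3*y^2 - 3*y

The degree is 3 — the shape is more complex than any degree-2 curve.
Checking where it meets the axes: it crosses the x-axis at the gridline x = 0; the y-axis gridline crossings are at y ∈ {-1, 0}.
Together with the visible shape, these determine p as stated.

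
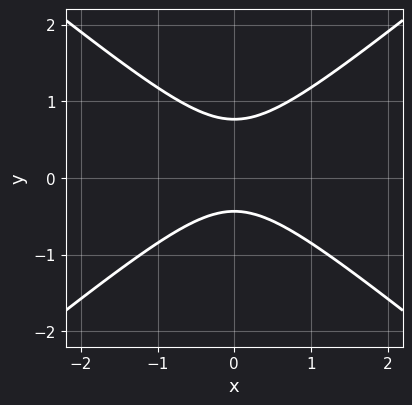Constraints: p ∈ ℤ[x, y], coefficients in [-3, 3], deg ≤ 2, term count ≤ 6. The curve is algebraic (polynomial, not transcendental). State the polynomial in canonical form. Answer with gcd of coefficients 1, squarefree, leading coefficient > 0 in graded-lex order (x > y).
2*x^2 - 3*y^2 + y + 1

First, deg p = 2. A generic line meets the curve in up to 2 points.
Then, symmetries: the x ↦ −x reflection is a symmetry, so x appears only in even powers.
Then, from the axis intercepts and sections: no x-intercept at any integer in the box.
Finally, fitting integer coefficients to these (and the overall shape) gives p.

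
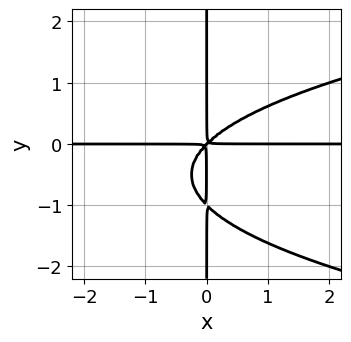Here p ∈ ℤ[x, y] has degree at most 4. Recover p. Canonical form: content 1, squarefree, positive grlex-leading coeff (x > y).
x*y^3 - x^2*y + x*y^2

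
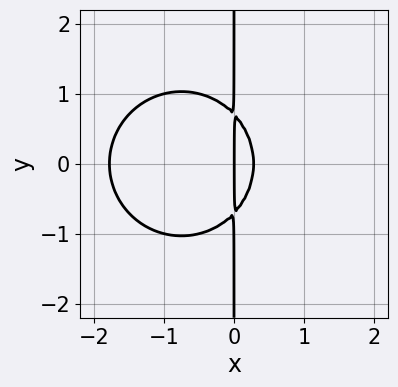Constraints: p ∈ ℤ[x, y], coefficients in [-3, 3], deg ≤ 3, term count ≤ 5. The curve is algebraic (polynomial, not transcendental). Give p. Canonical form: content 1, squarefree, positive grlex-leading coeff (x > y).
deg p = 3.
Symmetries: it's symmetric under y → −y, forcing even powers of y.
Checking where it meets the axes: the visible y-axis segment lies entirely on the curve; it meets the x-axis at x = 0 (among the integer gridlines).
Putting this together gives p.

2*x^3 + 2*x*y^2 + 3*x^2 - x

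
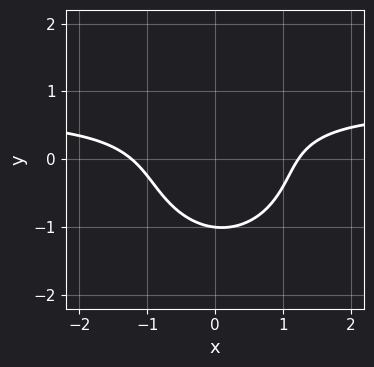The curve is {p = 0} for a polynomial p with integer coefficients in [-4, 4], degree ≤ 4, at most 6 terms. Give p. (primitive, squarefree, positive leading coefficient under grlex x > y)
Degree: the shape is more complex than any degree-2 curve, so deg p = 3.
Reading off the gridlines: it meets the y-axis at y = -1 (among the integer gridlines).
Matching integer coefficients to the picture gives p.

3*x^2*y + 3*y^3 - 2*x^2 - x*y + 3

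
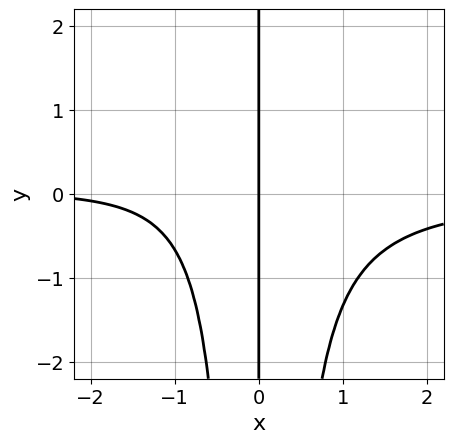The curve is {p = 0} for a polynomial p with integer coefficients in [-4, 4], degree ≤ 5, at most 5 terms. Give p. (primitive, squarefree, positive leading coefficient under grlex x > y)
3*x^3*y + x^2 + 3*x

(a) Degree: no degree-3 curve has this shape, so deg p = 4.
(b) From the visible intercepts: the visible y-axis segment lies entirely on the curve; it crosses the x-axis at the gridline x = 0.
(c) Putting this together gives p.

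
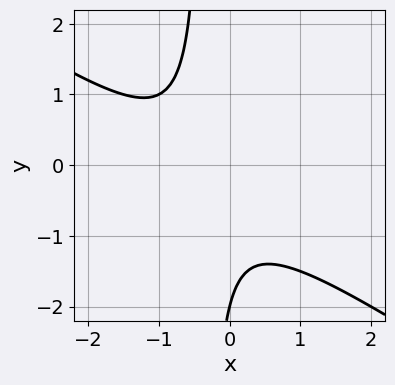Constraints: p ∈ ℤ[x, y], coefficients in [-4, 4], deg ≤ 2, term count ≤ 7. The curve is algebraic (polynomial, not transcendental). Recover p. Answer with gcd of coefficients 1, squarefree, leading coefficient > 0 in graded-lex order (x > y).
(a) Degree: the shape is more complex than any degree-1 curve, so deg p = 2.
(b) Checking where it meets the axes: one y-axis crossing is at y = -2; no x-intercept at any integer in the box.
(c) Matching integer coefficients to the picture gives p.

2*x^2 + 3*x*y + 2*x + y + 2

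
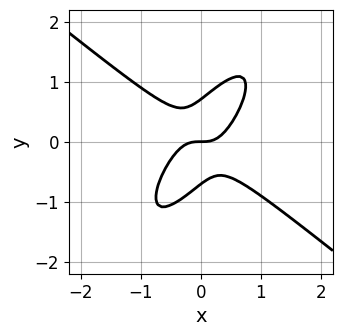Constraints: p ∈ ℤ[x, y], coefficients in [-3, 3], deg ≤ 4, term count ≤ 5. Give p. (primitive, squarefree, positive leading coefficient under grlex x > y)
Degree: a generic line meets the curve in up to 3 points, so deg p = 3.
From the visible intercepts: it meets the x-axis at x = 0 (among the integer gridlines); it crosses the y-axis at the gridline y = 0.
Together with the visible shape, these determine p as stated.

3*x^3 - 3*x*y^2 + 2*y^3 - y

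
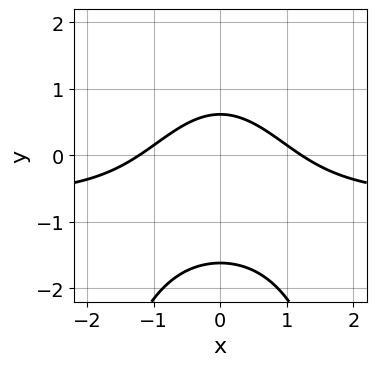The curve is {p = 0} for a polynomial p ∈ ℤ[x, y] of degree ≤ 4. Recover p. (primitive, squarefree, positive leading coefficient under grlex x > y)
3*x^2*y + 2*x^2 + 3*y^2 + 3*y - 3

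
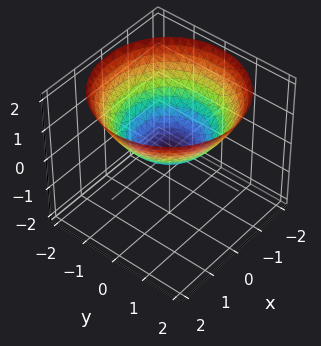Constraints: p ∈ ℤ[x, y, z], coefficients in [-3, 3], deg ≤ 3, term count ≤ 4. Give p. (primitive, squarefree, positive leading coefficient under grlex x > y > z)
x^2 + y^2 - 2*z

First, degree: a single bowl opening along one axis; a quadric, so deg p = 2.
Then, symmetry: every cross-section ⟂ z is a circle, so x, y appear only via x² + y².
Then, observable constraints: one z-axis crossing is at z = 0; one y-axis crossing is at y = 0.
Finally, putting this together gives p.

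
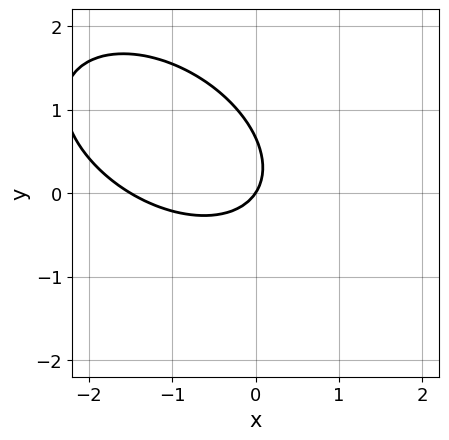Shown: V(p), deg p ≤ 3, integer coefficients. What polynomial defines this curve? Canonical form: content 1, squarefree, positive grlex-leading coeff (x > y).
The degree is 2 — no degree-1 curve has this shape.
From the visible intercepts: one y-axis crossing is at y = 0; it crosses the x-axis at the gridline x = 0.
The integer polynomial consistent with all of this is the stated p.

2*x^2 + 2*x*y + 3*y^2 + 3*x - 2*y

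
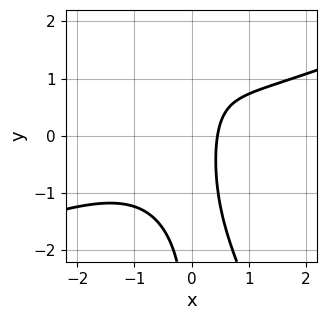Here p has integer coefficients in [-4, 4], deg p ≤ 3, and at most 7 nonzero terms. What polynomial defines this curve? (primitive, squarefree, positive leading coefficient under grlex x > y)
The degree is 3 — no degree-2 curve has this shape.
Observable constraints: it misses every integer gridline on the y-axis.
Assembling these constraints gives the stated polynomial.

x^3 - 2*x^2*y - x*y^2 + 2*x - 1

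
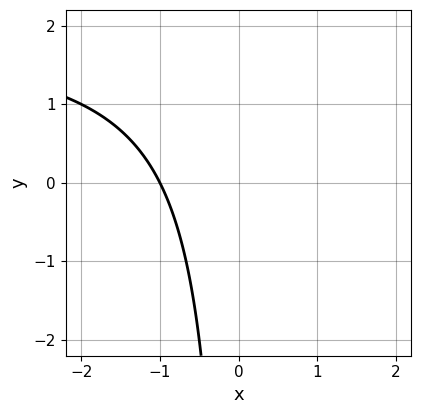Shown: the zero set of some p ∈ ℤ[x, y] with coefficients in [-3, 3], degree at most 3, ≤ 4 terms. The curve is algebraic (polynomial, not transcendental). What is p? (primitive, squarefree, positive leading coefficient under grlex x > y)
The degree is 2 — no degree-1 curve has this shape.
Against the integer gridlines: the curve avoids every integer y-axis point in the box; it meets the x-axis at x = -1 (among the integer gridlines).
The integer polynomial consistent with all of this is the stated p.

x*y - 2*x - 2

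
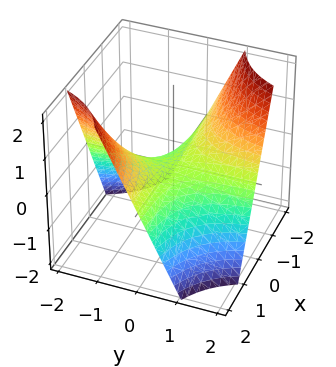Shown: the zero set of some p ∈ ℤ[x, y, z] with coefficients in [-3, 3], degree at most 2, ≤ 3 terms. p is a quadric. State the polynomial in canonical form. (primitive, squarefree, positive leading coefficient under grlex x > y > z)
1. The degree is 2 — a saddle surface; a quadric.
2. Observable constraints: every point of the x-axis in the box is on the surface; it crosses the z-axis at the gridline z = 0; every point of the y-axis in the box is on the surface.
3. Together with the visible shape, these determine p as stated.

x*y + z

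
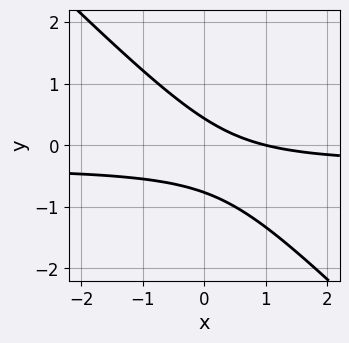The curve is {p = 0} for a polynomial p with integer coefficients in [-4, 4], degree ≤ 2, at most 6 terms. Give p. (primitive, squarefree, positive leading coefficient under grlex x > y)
1. The degree is 2 — the shape is more complex than any degree-1 curve.
2. Against the integer gridlines: it crosses the x-axis at the gridline x = 1.
3. Putting this together gives p.

3*x*y + 3*y^2 + x + y - 1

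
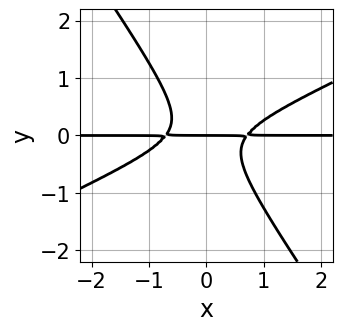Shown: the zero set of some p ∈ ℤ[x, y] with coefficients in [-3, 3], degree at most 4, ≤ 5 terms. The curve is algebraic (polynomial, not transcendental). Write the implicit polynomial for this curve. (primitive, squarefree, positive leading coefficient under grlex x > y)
2*x^2*y - 3*x*y^2 - 3*y^3 - y

(a) Degree: a generic line meets the curve in up to 3 points, so deg p = 3.
(b) Observable constraints: one y-axis crossing is at y = 0; every point of the x-axis in the box is on the curve.
(c) These observations pin down the coefficients.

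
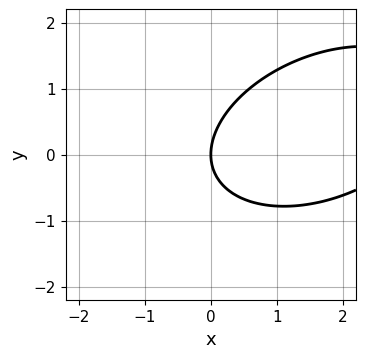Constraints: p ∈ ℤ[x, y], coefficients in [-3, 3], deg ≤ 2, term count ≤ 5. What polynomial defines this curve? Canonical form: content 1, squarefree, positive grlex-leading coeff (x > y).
x^2 - x*y + 2*y^2 - 3*x

1. deg p = 2. A generic line meets the curve in up to 2 points.
2. From the axis intercepts and sections: it meets the y-axis at y = 0 (among the integer gridlines); one x-axis crossing is at x = 0.
3. These observations pin down the coefficients.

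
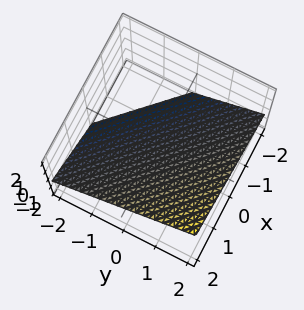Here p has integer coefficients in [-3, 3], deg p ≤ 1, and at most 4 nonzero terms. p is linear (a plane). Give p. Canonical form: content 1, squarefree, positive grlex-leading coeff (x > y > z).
1. deg p = 1. Every cross-section is a straight line — this is a plane.
2. Observable constraints: it crosses the x-axis at the gridline x = 1; it meets the y-axis at y = 1 (among the integer gridlines).
3. Assembling these constraints gives the stated polynomial.

2*x + 2*y - 3*z - 2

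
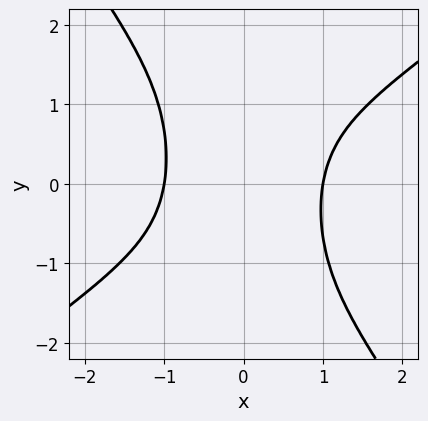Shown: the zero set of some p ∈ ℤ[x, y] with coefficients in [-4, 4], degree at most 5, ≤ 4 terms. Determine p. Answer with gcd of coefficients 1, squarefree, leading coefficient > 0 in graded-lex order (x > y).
3*x^4 - 2*x^3*y - 3*x^2*y^2 - 3

First, the degree is 4 — no degree-3 curve has this shape.
Then, against the integer gridlines: among the integer gridlines, it crosses the x-axis at x ∈ {-1, 1}; it misses every integer gridline on the y-axis.
Finally, putting this together gives p.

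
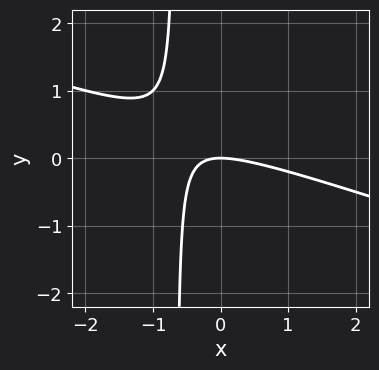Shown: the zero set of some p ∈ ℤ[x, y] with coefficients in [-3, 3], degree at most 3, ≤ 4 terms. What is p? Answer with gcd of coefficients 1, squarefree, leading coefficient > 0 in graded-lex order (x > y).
(a) Degree: no degree-1 curve has this shape, so deg p = 2.
(b) Observable constraints: it crosses the x-axis at the gridline x = 0; it meets the y-axis at y = 0 (among the integer gridlines).
(c) These observations pin down the coefficients.

x^2 + 3*x*y + 2*y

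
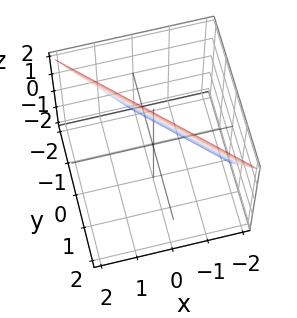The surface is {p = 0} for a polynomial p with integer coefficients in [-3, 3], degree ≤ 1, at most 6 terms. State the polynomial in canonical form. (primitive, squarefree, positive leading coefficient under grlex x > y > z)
2*x + 2*y - z + 2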